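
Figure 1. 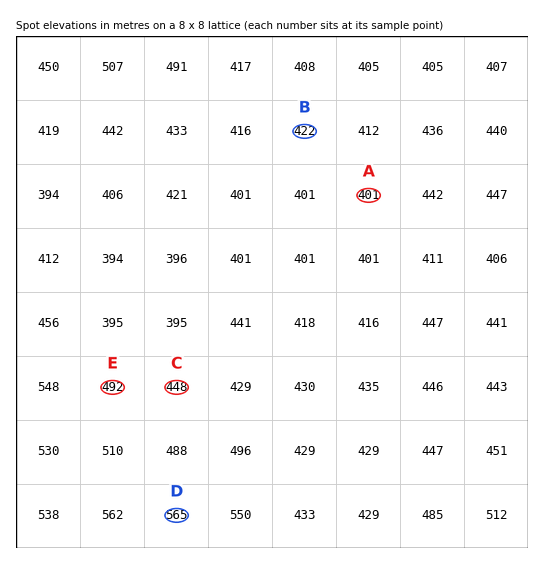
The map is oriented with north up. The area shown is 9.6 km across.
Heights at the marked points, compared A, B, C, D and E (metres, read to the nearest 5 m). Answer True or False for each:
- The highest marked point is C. False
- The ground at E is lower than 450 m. False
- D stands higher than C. True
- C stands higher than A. True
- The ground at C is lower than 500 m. True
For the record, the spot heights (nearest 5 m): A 400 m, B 420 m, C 450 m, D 565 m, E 490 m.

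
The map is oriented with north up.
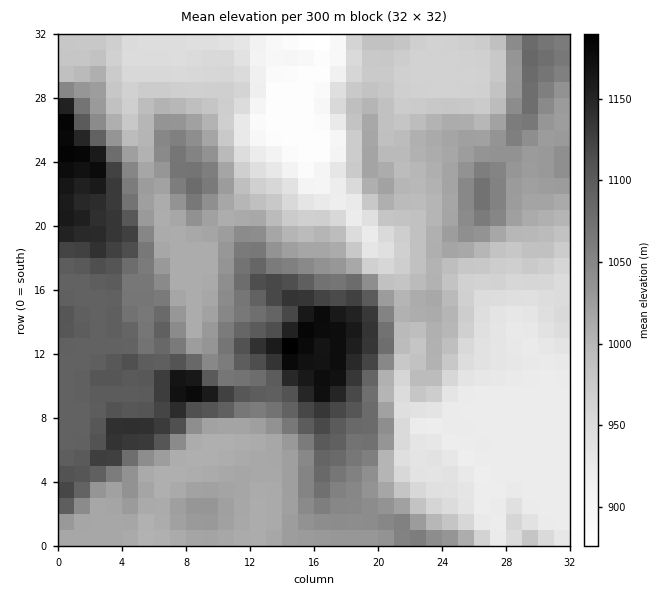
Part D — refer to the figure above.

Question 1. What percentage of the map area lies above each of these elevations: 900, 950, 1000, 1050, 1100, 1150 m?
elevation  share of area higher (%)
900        96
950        80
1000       60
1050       30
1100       13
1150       5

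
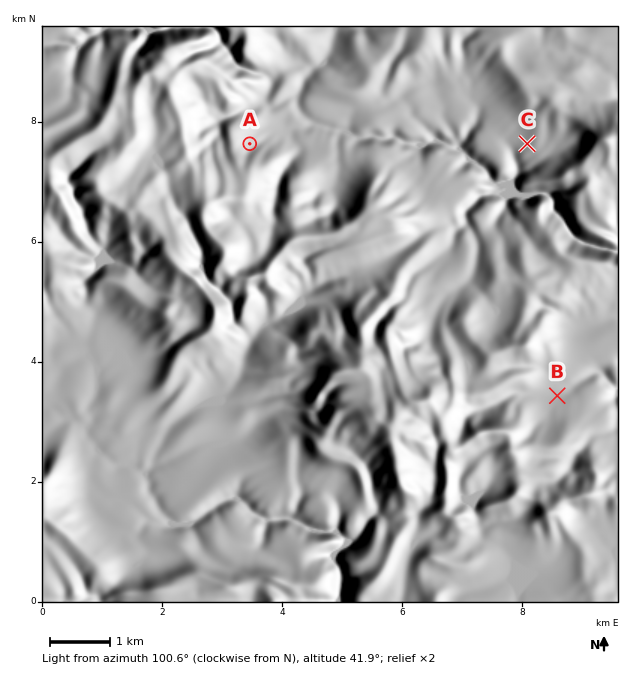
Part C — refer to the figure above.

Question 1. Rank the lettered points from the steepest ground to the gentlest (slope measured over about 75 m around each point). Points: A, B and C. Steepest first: A C B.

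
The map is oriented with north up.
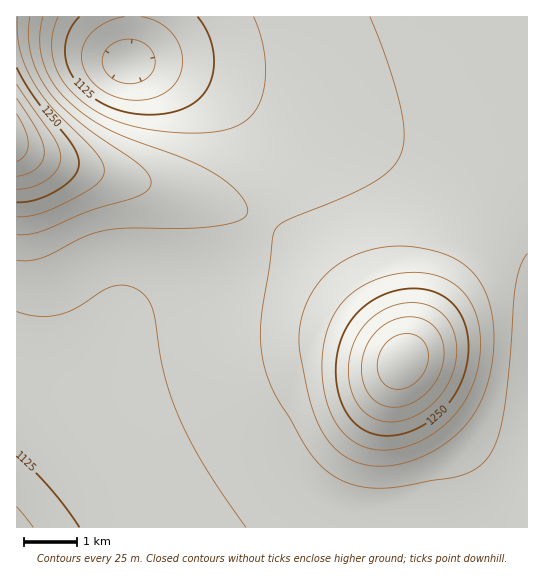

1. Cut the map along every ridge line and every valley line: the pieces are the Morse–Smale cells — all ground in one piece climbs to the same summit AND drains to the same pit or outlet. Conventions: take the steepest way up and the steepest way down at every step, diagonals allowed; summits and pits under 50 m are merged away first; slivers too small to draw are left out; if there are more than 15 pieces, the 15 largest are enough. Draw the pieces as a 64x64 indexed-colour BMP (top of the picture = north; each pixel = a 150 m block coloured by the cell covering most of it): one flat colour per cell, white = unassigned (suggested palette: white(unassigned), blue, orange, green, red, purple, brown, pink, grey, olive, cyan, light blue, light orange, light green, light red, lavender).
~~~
<image width="64" height="64" href="data:image/bmp;base64,Qk12CAAAAAAAAHYAAAAoAAAAQAAAAEAAAAABAAQAAAAAAAAIAAATCwAAEwsAABAAAAAAAAAA////ALR3HwAOf/8ALKAsACgn1gC9Z5QAS1aMAMJ34wB/f38AIr28AM++FwDox64AeLv/AIrfmACWmP8A1bDFABERERERERERERERERERERERERERERERERERERERERERERERERERERERERERERERERERERERERERERERERERERERERERERERERERERERERERERERERERERERERERERERERERERERERERERERERERERERERERERERERERERERERERERERERERERERERERERERERERERERERERERERERERERERERERERERERERERERERERERERERERERERERERERERERERERERERERERERERERERERERERERERERERERERERERERERERERERERERERERERERERERERERERERERERERERERERERERERERERERERERERERERERERERERERERERERERERERERERERERERERERERERERERERERERERERERERERERERERERERERERERERERERERERERERERERERERERERERERERERERERERERERERERERERERERERERERERERERETERERERERERERERERERERERERERERERERERERERERERMxEREREREREREREREREREREREREREREREREREREREREzMRERERERERERERERERERERERERERERERERERERERETMzERERERERERERERERERERERERERERERERERERERERMzMxEREREREREREREREREREREREREREREREREREREREzMzMRERERERERERERERERERERERERERERERERERERETMzMzERERERERERERERERERERERERERERERERERERERMzMzMxEREREREREREREREREREREREREREREREREREREzMzMzMRERERERERERERERERERERERERERERERERERETMzMzMzERERERERERERERERERERERERESERERERERERMzMzMzMRERERERERERERERERERERERESIREREREREREzMzMzMzERERERERERERERERERERERERIiERERERERETMzMzMzMxERERERERERERERERERERERIiIRERERERERMzMzMzMzMRERERERERERERERERERERIiIiEREREREREzMzMzMzMzERERERERERERERERERERIiIiIRERERERETMzMzMzMzMzMRERERERERERERERERIiIiIiERERERERMzMzMzMzMzMzMxERERERERERERERIiIiIiIREREREREzMzMzMzMzMzMzMxERERERERERERIiIiIiIiERERERETMzMzMzMzMzMzMzMRERERERERERIiIiIiIiIRERERERMzMzMzMzMzMzMzMzMRERERERERIiIiIiIiIhEREREREzMzMzMzMzMzMzMzMzERERERERIiIiIiIiIiIRERERETMzMzMzMzMzMzMzMzMxERERERIiIiIiIiIiIhERERERMzMzMzMzMzMzMzMzMzMRERERIiIiIiIiIiIiIREREREzMzMzMzMzMzMzMzMzMzERERIiIiIiIiIiIiIhERERETMzMzMzMzMzMzMzMzMzMxERIiIiIiIiIiIiIiIRERERMzMzMzMzMzMzMzMzMzMzESIiIiIiIiIiIiIiIiEREREzMzMzMzMzMzMzMzMzMzNCIiIiIiIiIiIiIiIiIRERETMzMzMzMzMzMzMzMzMzREIiIiIiIiIiIiIiIiIiERERMzMzMzMzMzMzMzMzM0RERCIiIiIiIiIiIiIiIiIhEREzMzMzMzMzMzMzM0REREREIiIiIiIiIiIiIiIiIiIRETMzMzMzMzMzMzREREREREQiIiIiIiIiIiIiIiIiIiERMzMzMzMzM0RERERERERERCIiIiIiIiIiIiIiIiIiIhEzMzMzM0REREREREREREREIiIiIiIiIiIiIiIiIiIiITMzM0REREREREREREREREQiIiIiIiIiIiIiIiIiIiIiMzRERERERERERERERERERCIiIiIiIiIiIiIiIiIiIiJEREREREREREREREREREREIiIiIiIiIiIiIiIiIiIiIkREREREREREREREREREREQiIiIiIiIiIiIiIiIiIiIiREREREREREREREREREREQiIiIiIiIiIiIiIiIiIiIiJEREREREREREREREREREQiIiIiIiIiIiIiIiIiIiIiIkREREREREREREREREREQiIiIiIiIiIiIiIiIiIiIiIiREREREREREREREREREQiIiIiIiIiIiIiIiIiIiIiIiJEREREREREREREREREQiIiIiIiIiIiIiIiIiIiIiIiIkREREREREREREREREIiIiIiIiIiIiIiIiIiIiIiIiIiRERERERERERERERCIiIiIiIiIiIiIiIiIiIiIiIiIiJEREREREREREREQiIiIiIiIiIiIiIiIiIiIiIiIiIiIkRERERERERERCIiIiIiIiIiIiIiIiIiIiIiIiIiIiIiRERERERERCIiIiIiIiIiIiIiIiIiIiIiIiIiIiIiIiJEREREREREIiIiIiIiIiIiIiIiIiIiIiIiIiIiIiIiIkREREREREQiIiIiIiIiIiIiIiIiIiIiIiIiIiIiIiIiRERERERERCIiIiIiIiIiIiIiIiIiIiIiIiIiIiIiIiJEREREREREIiIiIiIiIiIiIiIiIiIiIiIiIiIiIiIiIkREREREREQiIiIiIiIiIiIiIiIiIiIiIiIiIiIiIiIi"/>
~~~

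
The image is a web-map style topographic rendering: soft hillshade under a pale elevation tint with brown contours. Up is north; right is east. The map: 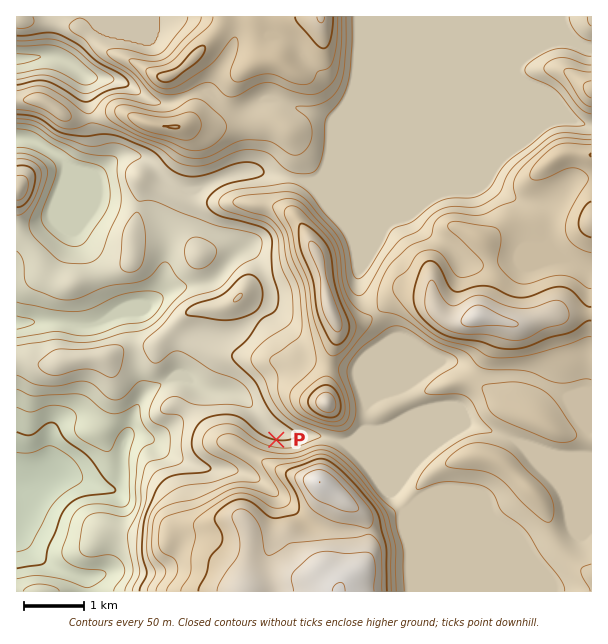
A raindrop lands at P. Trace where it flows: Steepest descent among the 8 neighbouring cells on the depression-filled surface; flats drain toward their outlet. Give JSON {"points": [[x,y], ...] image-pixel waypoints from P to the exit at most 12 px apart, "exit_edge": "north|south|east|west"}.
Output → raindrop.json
{"points": [[276, 440], [273, 428], [261, 419], [251, 407], [239, 395], [227, 392], [215, 392], [203, 389], [191, 381], [179, 381], [167, 381], [155, 387], [143, 398], [135, 410], [131, 422], [128, 434], [123, 446], [122, 458], [120, 470], [114, 482], [102, 488], [90, 483], [78, 479], [66, 477], [54, 476], [42, 479], [30, 482], [18, 485], [17, 485]], "exit_edge": "west"}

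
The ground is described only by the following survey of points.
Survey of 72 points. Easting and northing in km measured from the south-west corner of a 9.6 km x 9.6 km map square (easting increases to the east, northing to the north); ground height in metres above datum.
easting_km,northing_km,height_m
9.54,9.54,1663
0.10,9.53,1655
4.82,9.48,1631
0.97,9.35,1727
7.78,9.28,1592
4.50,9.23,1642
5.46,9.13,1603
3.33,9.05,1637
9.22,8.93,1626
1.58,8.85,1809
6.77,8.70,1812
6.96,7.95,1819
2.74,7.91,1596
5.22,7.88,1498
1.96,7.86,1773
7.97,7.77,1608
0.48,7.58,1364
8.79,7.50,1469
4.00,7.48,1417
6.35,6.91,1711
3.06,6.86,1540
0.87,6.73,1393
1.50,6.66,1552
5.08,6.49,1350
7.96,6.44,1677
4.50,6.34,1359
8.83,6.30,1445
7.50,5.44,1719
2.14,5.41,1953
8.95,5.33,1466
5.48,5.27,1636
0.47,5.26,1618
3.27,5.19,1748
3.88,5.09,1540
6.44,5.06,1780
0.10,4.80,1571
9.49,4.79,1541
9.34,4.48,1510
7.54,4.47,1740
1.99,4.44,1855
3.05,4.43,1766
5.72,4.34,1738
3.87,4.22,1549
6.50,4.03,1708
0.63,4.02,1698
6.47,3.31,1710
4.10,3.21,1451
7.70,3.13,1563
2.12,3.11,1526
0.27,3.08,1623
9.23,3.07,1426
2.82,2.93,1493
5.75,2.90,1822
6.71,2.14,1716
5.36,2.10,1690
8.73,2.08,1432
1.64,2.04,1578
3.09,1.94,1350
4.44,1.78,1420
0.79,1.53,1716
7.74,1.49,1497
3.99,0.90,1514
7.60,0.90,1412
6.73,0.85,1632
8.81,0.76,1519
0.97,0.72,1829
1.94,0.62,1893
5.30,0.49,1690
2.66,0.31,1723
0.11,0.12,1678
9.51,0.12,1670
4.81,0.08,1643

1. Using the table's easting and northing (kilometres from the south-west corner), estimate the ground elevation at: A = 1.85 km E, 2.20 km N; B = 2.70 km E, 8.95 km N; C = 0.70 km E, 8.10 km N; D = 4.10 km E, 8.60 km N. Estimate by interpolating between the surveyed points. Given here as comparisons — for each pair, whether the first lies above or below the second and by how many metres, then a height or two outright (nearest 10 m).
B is above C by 190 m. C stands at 1510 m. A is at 1550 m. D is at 1580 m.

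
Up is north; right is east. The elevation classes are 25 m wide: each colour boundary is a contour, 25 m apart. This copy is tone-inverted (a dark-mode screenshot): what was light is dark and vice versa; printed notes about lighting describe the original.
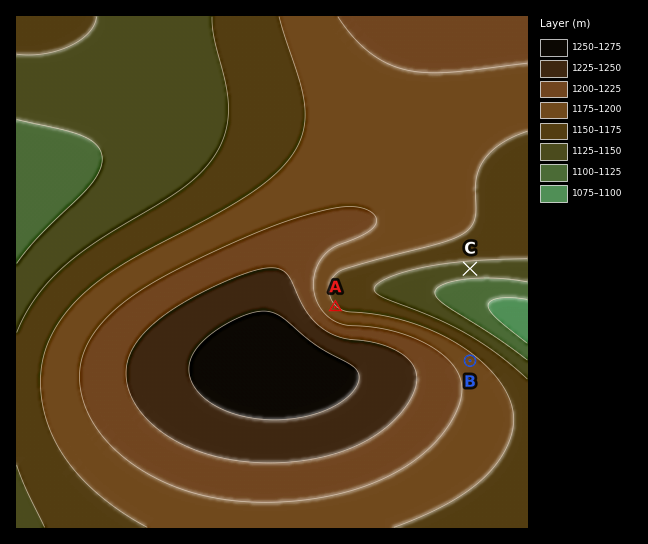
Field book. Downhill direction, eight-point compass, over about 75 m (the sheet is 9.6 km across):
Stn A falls NE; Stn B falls NE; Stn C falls S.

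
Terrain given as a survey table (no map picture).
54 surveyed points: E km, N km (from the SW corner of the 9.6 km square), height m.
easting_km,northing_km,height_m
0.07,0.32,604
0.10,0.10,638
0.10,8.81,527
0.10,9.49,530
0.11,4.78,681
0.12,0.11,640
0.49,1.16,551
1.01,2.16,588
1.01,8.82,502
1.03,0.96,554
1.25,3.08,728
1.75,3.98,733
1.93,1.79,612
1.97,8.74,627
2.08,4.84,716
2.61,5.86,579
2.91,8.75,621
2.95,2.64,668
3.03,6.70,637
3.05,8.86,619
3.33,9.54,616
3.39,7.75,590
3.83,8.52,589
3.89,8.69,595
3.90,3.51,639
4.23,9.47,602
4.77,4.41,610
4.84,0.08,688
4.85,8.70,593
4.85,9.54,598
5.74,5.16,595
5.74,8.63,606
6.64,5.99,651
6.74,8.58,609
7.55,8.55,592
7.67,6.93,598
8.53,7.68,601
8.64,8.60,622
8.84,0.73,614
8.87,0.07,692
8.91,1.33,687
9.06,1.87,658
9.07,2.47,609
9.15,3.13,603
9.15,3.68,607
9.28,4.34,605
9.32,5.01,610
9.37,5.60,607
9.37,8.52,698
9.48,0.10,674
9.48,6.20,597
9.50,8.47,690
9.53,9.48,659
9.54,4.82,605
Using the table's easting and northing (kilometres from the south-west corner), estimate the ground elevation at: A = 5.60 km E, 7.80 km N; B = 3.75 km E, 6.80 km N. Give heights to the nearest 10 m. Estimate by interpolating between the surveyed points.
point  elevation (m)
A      600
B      580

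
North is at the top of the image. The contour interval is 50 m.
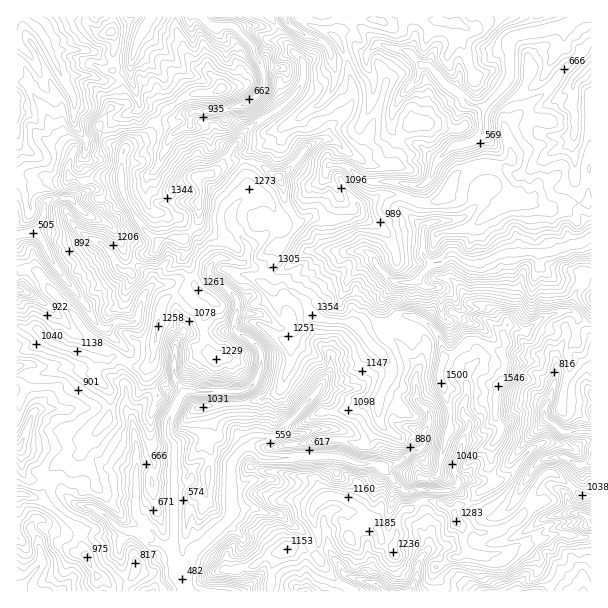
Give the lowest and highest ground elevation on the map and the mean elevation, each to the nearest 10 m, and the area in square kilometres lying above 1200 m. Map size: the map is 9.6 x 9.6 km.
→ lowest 480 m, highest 1690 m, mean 920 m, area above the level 14.2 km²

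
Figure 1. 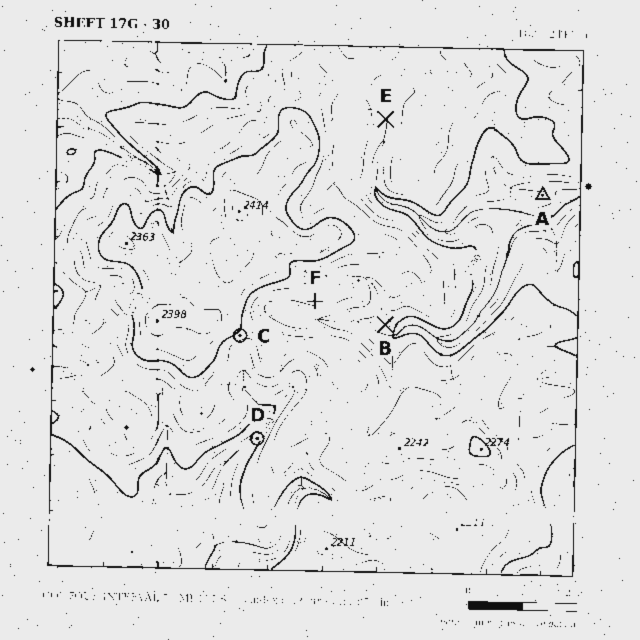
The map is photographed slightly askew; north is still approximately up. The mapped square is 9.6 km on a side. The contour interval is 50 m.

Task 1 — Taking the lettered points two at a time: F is below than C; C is above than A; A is below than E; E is above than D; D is below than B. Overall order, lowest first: A D B E F C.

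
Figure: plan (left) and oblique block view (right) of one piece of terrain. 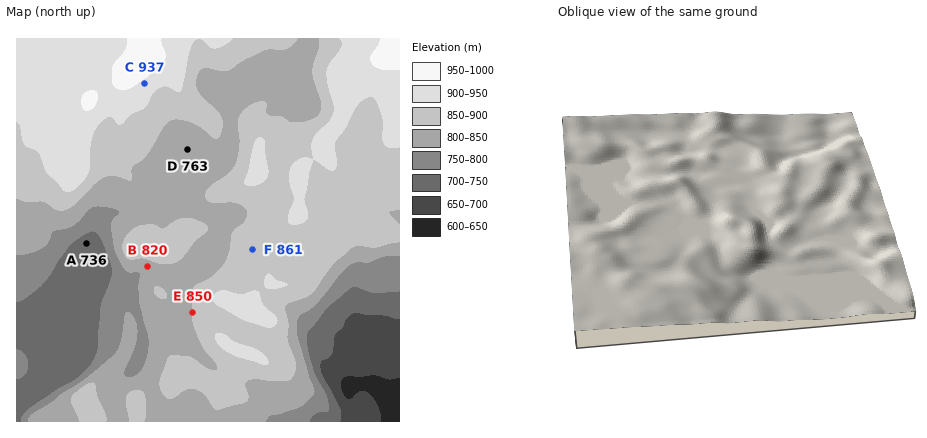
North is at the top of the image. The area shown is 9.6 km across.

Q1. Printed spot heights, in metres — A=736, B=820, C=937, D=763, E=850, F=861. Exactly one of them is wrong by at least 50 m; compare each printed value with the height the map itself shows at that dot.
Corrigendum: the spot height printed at D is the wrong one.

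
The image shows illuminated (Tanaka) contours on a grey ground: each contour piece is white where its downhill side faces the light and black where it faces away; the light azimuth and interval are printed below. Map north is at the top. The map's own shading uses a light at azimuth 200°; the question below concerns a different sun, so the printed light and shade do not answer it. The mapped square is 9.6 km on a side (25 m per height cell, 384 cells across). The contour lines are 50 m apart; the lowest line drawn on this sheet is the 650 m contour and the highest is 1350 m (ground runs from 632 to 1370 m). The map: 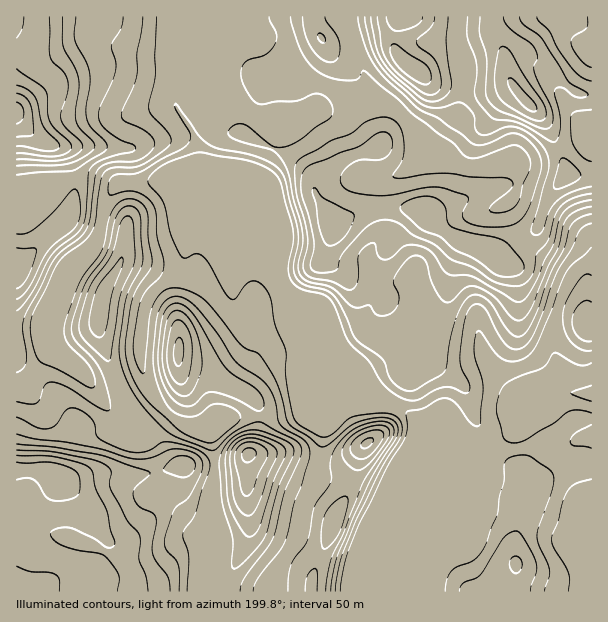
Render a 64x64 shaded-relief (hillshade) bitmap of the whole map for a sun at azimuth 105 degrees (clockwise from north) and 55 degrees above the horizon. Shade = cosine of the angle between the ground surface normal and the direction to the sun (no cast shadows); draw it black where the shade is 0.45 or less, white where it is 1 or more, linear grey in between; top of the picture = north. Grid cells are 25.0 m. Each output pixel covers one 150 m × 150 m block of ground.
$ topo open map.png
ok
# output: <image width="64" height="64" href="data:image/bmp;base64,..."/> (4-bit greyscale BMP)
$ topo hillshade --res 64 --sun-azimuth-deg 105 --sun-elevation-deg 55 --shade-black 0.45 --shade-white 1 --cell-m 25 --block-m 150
<image width="64" height="64" href="data:image/bmp;base64,Qk12CAAAAAAAAHYAAAAoAAAAQAAAAEAAAAABAAQAAAAAAAAIAAATCwAAEwsAABAAAAAAAAAAAAAAABEREQAiIiIAMzMzAERERABVVVUAZmZmAHd3dwCIiIgAmZmZAKqqqgC7u7sAzMzMAN3d3QDu7u4A////AKqrzMuqq7y7zeyqq93KqYed/9uqqqqql2iamZvN3Mu7qqq7u6qrvMzN7Kqqzduph5z/66qqqqqXeJmZms3cy7uqqqu7qru8zLzcqqm93LqHm+/rqqqqqqh4iIiazdzLuqqqqqqqu8zMvNyqqazdypiK7/yqqqqqqZh2Z4rN3Mu6qqqqqqqrzd3LzKqpi93bqInf/aqqqqqqqoZnis3Mu6qqqqqqqqvM3dzLqqh6zuy5d77+uqqqqqqqp2eKzdy7qqqqqqqqu7zN3cuqqHnO7bqGjv/KqqqqqqqoZ4rN3Lu6qqqqqqu8u7zdzLqXac7tyoVs/+uqqqqqqql3ibzcy7u6qrqqq8zLu8zMupZp3u7Lllr//KqqqqqqqoeJvN3Lu6qqq7u8zMurzM3KdFre7tuXaN/+uqqqqqqqiIis3cu7qpmrvMzMy7q7zdpjWt7u26l3rv/KqqqqqqqYiJvd3LuqmavMzMzLuqu922JJ3u7cuYic/+uqqqqqqpiIms3cu6qZq8zczLu6qr3sYknO7u26mJvv7KqqqqqqmIiavMu7qpmqu8y7uqqqre1hSc7u7cqYit7+uqqqqqqYiZq7u6qIiIiJmqmYd4ic3GA5ze7u2od4zu7KqqqqqpiJqruqmmZmd3eImYdmZ3mpMAe93e7bdEe+7uuqqqqqqZiau6qZd3d4mZqqqYd3eJgwA3mqvMtiE43//aqqqqqqqYmru6qpmImru7upmqqqqnIBWJmaqnIAJ9/+uqqqmry6iJq7u6qpiau7upm7u6qqqFR5u7qqljESa+7KqqmbzMuYiJq7qqmJq7upm8u6q7qql5vd3KqpdlRYzcuqmKzMy6mHiaqqmImqupisy5ibzKmIrN7cqqqZmYmqvMqYrMzLuqiImZmYmauoeby5ZpzcqZq83tyqqqqqqYm8y5m93My6qpmqqYmaqpdqzLY1rduqq7zd26qqqqqHiszLqs3cy7u7u7uqmaq6hXzclCa9y6u7u83bqqqqqGeavMu7zMy7u6u7u8uqqqllndxxFs3bu7u7zcuqqqqXaJqrvMzMu7u7u6qr3bqqqFe922AGztzMu7vMy6qqqoaJmqq83cu6q8y7qqrdyqqGad7rUAbO3My7q8zLqqqoeJqqqqzdy6mbzcupme3KqGV77utgBc7czLqrzMuqqnZ5qqqqq93LmIre25eJ7bqWRovv7GAFvdzMuqvMuqqoVpqru6qr3dqHet7rhnjtupU1i+/scQW93Mupq8y6qqdWmru7qqve2nZ63ux1ee7KlSR77u2CFazMy6mrzLqqlleaq7u6q97aZXre7IV57tqnImve7ZQlm8y7mavMqqqEWaqrzLqaztlles79lnnu7KgxWt7+t0aau7uZq8yqqWRquqrMuZrNyWaKzv63eO79uVE4zu7aiJqru5mry5iHZYvLqrupiby4Z5re/sl47v7Kcha97ty6mqu7mau5ZGeJrMu7u6iJq6doq97/2oje/9qVEozu7cuqq7upqqchWavMy7zLqHiqh3is3v/sqc3v7KlBSt7t3Kqru6qqpxBIvMy6rMyod5mHirze7+26q97tyoIX3u3cuqu6qqqoICes3LqrzKhniImru83u7syZve3cpRbO7cuqu7qqqqkwFZzdypq7mHeJmqu7vN7+3IiKze7XJc7ty6q7qqqqqUAEi93cqpmImZmZmaqa3/7cqXes7+kkvu7bq7qqqqqpQASKzdy6h3m7upmIiHnf/tyql3rf+0St7ty6qqqqqqggFpq7zLqIiszMupmHZ77+3KqpeM78ZIvd3LqqqqqqphA3mqqrqYiKvMzMuphVne3MqqqYvv2VerzLuqqqqqqVAFmqqpmZh3mru8y7qWR83cuqqqm+/riKu7uqqqqqqpMBaru6qZmHd5qqq7u6dEjMy6qqqr3u26vMuqqqqqqqggJ6vLuqqpiIiaqaqqqFNZzMu7qrve7bvN3KqqqqqqljJHm7zLu7qpmZqqqqqpY0e8yqmavN3bqs3dy7qqqph2ZVaJq7u7zLqqqqqqqqlkSKu5mJvN3dy7zd3MypmZmImYd3iJqqvNuqqqmru6qWRpu7mavN3d3cu93d3KmZqqqqmId4iIm83KqqmJrMuoVYvLqrvMzMzLuqvMzLmJqqqqqpiIiIeJzcqqmIirzKZXrcuszczMzMuqq7u7qZmqqqqqqZmIiImsupiIiJrLhWnd263d3c3dzLu7u7qZmqqqqqqqqZmZmaupiImZiJl2jO7brd7d3d3MzMzLupmqqqqqqqqqmZmaqod5qqh3d3i+7cu8zd3d3czMzMypmaqpmqqqqqqZmqqoVHrMp2Z3is3cqrq8zN3dzMzMzLmaqqmaqqq7qpqqqoU0jN2oZWibzduqqqu7zd3MzMzMuZqqmZqqqqqpqqqoQja93bhUaLzMy7qqu6vN3MzMzMy6mqqZmqqqqZmruoQSas3cuFRZvMy8y7u7u8zMu8zMzLqaqpmaqZqYiby5URWbzdyoZGnMy8zLu7vMzMu7zMzMuqqqmZmZmYeKzLchSau8zKhlesy8zMu7vM3Mu7u8zMy6qqqZmZmIdovMpRJqu7vLqGeKu8zMy6u8zdy7u7zNzLqqqqqpmYdmi8yUE4vMzMuXeJq7vMy7q7zN3Lu7vM3Muqq7qqmZh2eby3Mkirzdy5d5q7u7y7u7vM3cu7u8zdy6mruqmZiHaKu6YyR5vN3bl3m8y7u7u7"/>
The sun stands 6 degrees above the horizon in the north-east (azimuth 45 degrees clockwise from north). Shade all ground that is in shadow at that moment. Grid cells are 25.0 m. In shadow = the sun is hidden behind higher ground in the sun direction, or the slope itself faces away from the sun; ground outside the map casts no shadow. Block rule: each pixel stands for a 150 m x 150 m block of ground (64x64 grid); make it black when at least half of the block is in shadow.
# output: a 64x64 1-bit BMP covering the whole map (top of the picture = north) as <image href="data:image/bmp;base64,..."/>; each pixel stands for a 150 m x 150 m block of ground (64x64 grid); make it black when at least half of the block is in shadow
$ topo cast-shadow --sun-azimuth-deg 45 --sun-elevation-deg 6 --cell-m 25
<image width="64" height="64" href="data:image/bmp;base64,Qk0+AgAAAAAAAD4AAAAoAAAAQAAAAEAAAAABAAEAAAAAAAACAAATCwAAEwsAAAIAAAAAAAAA////AAAAAAAAAAADAAGAAAAAAAEAAAAAAAAAAAAAAAAAAB8BAAAAAAAAH4HAAAAAAAA/geAAGAAAAD/A4AAIAAAAf8DgAAAAIAA/wGAAAAA8AB/BgAAIADgAH8DAAAAAMAAPgPAAAAAwAAeAeAAAAAAAB8A8AAAAAAADwD4AAAAAAAOAHgAAAAAAAAAMAAAAAA4AAAAAYAAAHAeAAAPgAAA7/8AAH8AAAHf/4Af/wAAA/+fAB/vAwAHv5wAf88DgD+/AAH/gAPA/78AA/8AefD/PwAH/gH8+P8/AA/+c/z8/h8AH/x//Px+HwH/+P/8fH4OA//x//x4Pg4H//H//DAeBgf/8f/8EB4AB//x//wAHgAP/+f//AAOAA//5//8AA4AD/+P//gABwAP/g//4AAHgA//D//AABvAD/+P/wAAAcAP/4f8AAABwA//h/AACADAD/8D8A48AAAP/wDADz8AAD/+AAIfv4GA//4AP///4eH//AD//8fx///8CP//w/////wM///D/+P///x//8PAAH///P//wwAAOD/////AAABwP////4AAAGAf////AAAAQB////4cAAAAf////BwAAAB///P4EAAAAH//8fgAAAAAf//h8AAAAAB//4PwAAAAAH//A/AAAAAAPz8B4AAAAAA/PwHgAAAAAD4fwcAAAAAAHB+AwAA=="/>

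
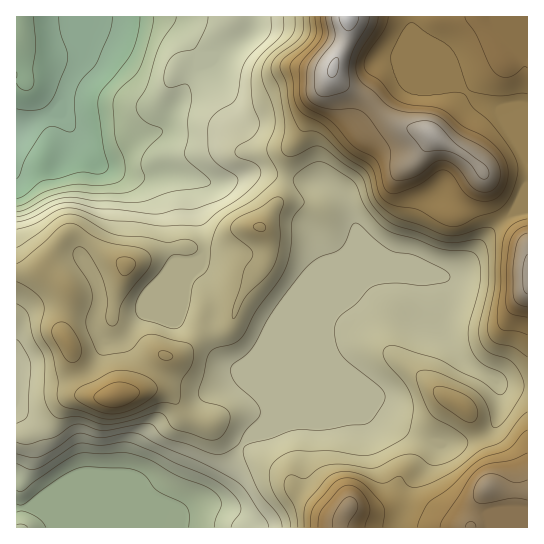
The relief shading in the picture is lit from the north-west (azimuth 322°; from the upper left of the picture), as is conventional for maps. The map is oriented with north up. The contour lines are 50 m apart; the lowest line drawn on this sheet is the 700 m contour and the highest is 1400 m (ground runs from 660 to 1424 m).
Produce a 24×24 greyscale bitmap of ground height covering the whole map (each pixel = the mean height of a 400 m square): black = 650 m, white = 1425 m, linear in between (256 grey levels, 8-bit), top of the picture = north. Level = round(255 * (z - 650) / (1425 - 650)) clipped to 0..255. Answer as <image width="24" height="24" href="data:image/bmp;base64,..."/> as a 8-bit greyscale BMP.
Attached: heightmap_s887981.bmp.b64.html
<image width="24" height="24" href="data:image/bmp;base64,Qk12BgAAAAAAADYEAAAoAAAAGAAAABgAAAABAAgAAAAAAEACAAATCwAAEwsAAAABAAAAAAAAAAAAAAEBAQACAgIAAwMDAAQEBAAFBQUABgYGAAcHBwAICAgACQkJAAoKCgALCwsADAwMAA0NDQAODg4ADw8PABAQEAAREREAEhISABMTEwAUFBQAFRUVABYWFgAXFxcAGBgYABkZGQAaGhoAGxsbABwcHAAdHR0AHh4eAB8fHwAgICAAISEhACIiIgAjIyMAJCQkACUlJQAmJiYAJycnACgoKAApKSkAKioqACsrKwAsLCwALS0tAC4uLgAvLy8AMDAwADExMQAyMjIAMzMzADQ0NAA1NTUANjY2ADc3NwA4ODgAOTk5ADo6OgA7OzsAPDw8AD09PQA+Pj4APz8/AEBAQABBQUEAQkJCAENDQwBEREQARUVFAEZGRgBHR0cASEhIAElJSQBKSkoAS0tLAExMTABNTU0ATk5OAE9PTwBQUFAAUVFRAFJSUgBTU1MAVFRUAFVVVQBWVlYAV1dXAFhYWABZWVkAWlpaAFtbWwBcXFwAXV1dAF5eXgBfX18AYGBgAGFhYQBiYmIAY2NjAGRkZABlZWUAZmZmAGdnZwBoaGgAaWlpAGpqagBra2sAbGxsAG1tbQBubm4Ab29vAHBwcABxcXEAcnJyAHNzcwB0dHQAdXV1AHZ2dgB3d3cAeHh4AHl5eQB6enoAe3t7AHx8fAB9fX0Afn5+AH9/fwCAgIAAgYGBAIKCggCDg4MAhISEAIWFhQCGhoYAh4eHAIiIiACJiYkAioqKAIuLiwCMjIwAjY2NAI6OjgCPj48AkJCQAJGRkQCSkpIAk5OTAJSUlACVlZUAlpaWAJeXlwCYmJgAmZmZAJqamgCbm5sAnJycAJ2dnQCenp4An5+fAKCgoAChoaEAoqKiAKOjowCkpKQApaWlAKampgCnp6cAqKioAKmpqQCqqqoAq6urAKysrACtra0Arq6uAK+vrwCwsLAAsbGxALKysgCzs7MAtLS0ALW1tQC2trYAt7e3ALi4uAC5ubkAurq6ALu7uwC8vLwAvb29AL6+vgC/v78AwMDAAMHBwQDCwsIAw8PDAMTExADFxcUAxsbGAMfHxwDIyMgAycnJAMrKygDLy8sAzMzMAM3NzQDOzs4Az8/PANDQ0ADR0dEA0tLSANPT0wDU1NQA1dXVANbW1gDX19cA2NjYANnZ2QDa2toA29vbANzc3ADd3d0A3t7eAN/f3wDg4OAA4eHhAOLi4gDj4+MA5OTkAOXl5QDm5uYA5+fnAOjo6ADp6ekA6urqAOvr6wDs7OwA7e3tAO7u7gDv7+8A8PDwAPHx8QDy8vIA8/PzAPT09AD19fUA9vb2APf39wD4+PgA+fn5APr6+gD7+/sA/Pz8AP39/QD+/v4A////ADcxMDAwMDAwNURUYnqlzdfGsrC9zNTS0jgxMDAwMDEzOURYcoyeudG/raqywNXZ1ks/MzExMTdDTl1qfI+Tn6ugoKGdqsfU02ZgSkNDRFFhbHRyeoKFhoWDi5KNkKS0wXZ3bGptZ29/h4d3c3R2dXZ2e4WLkpuarXOCj5yqnYqPjId7c3Nzc3NzdoKXpqSPm3OInqy5taWXhnx1c3Nzc3NzdoigopOEj3KJn52goqGdjHpzc3Nzc3N3go6QhoGHlXeUqpmRlZ6bkIR8c3Nzc3Z8g4F8eomep4Gco5OTjIiFjI+Md3Nzc3V4end2eI2wu4iYoJWViYODiI6Tg3Rzc3N1dnV1doWv05efoJSal4WDhYuTkn5zc3Nzc3NzdH+p3JeemJSgoo6Dg4iSlop2c3Nzc3N1eYGn24OUmJWOioSCgYiVnZB7d3RzeoKQmpWn0V94iX1xbmprbX2Un5B/fnd+maiyuLOusylDUkxKTFJYWmFziZCDfnqUvLy4u8nGrxYfIyUqO0VKUFpndoaBfYal0NfHyOHathAZFhooOkZOWWhzfZGQj6rD1eHi4uLPtAgSERgtPEFJW2hveZKirMnT2+bt3Mi5sA8PDxovQEZKWGNqeJS5ztXY2dTRwbaxsB8VEBgqO0lQVVplfpzP6uTXxLe2tba5uCIYEBEbLUVUU1RhgabO8unGuLW1tbvGxiUYEBATITxPUlNXaoyx3u7MuLW1t8HJxiYWEA8RHDRETldYW3OY0Pbiwba6v8bGxg=="/>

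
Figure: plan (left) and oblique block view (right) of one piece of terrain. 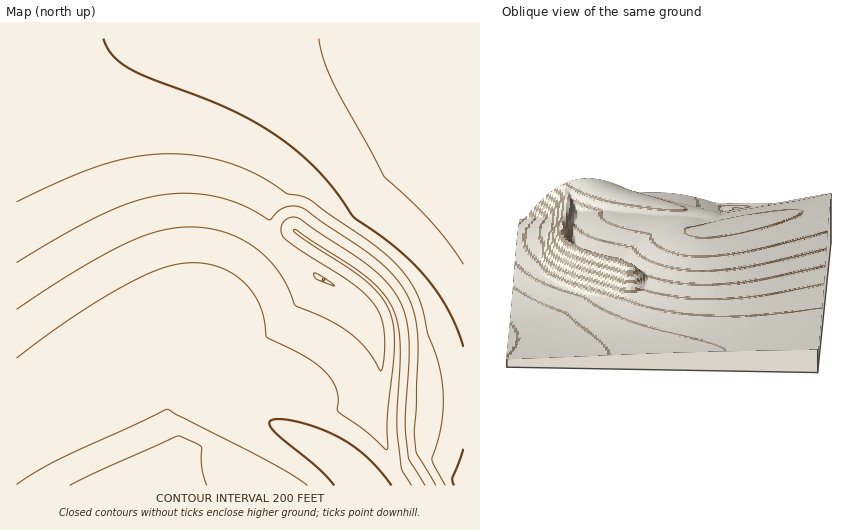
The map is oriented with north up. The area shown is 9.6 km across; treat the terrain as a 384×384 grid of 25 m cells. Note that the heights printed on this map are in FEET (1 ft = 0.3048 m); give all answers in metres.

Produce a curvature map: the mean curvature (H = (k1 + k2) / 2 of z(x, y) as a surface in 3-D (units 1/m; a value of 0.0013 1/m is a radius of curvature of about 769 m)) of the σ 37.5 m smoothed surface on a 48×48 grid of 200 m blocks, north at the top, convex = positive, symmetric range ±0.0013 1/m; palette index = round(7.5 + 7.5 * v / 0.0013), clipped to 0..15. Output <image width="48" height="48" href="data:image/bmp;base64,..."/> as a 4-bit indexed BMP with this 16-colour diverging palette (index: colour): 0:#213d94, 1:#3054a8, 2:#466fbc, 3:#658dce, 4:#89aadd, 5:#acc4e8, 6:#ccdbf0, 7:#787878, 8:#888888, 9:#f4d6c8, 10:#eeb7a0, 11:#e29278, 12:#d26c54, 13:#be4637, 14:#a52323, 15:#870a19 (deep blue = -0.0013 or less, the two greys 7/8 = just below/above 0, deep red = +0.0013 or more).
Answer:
<image width="48" height="48" href="data:image/bmp;base64,Qk32BAAAAAAAAHYAAAAoAAAAMAAAADAAAAABAAQAAAAAAIAEAAATCwAAEwsAABAAAAAAAAAAlD0hAKhUMAC8b0YAzo1lAN2qiQDoxKwA8NvMAHh4eACIiIgAyNb0AKC37gB4kuIAVGzSADdGvgAjI6UAGQqHAIiIiIdmZnd3dniIiIiIdXiIiIiIiIiINIiIiIiIdmZ4d4iIiIiHZ4iIiIiIl4iEZ4iIiIiIiIdmV4iIiIdmiIiIiIiHpnhGiIiIiIiIiIiIZXd3ZmaIiIiIiIiE2FNoiIiIiIiIiIiIhmVmeIiIiIiIiIiC+GWIiIiIiIiIiIiIdniIiIiIiIiIiIhj91eIiIiIiIiIiIiIZ4iIiIiIiIiIiHYm90eIiIiIiIiIiIiIaIiIiIiIiIiIZWdW91eIiIiIiIiIiIiHeIiIiIiIiIdmeIhV91eIiIiIiIiIiIiIeYiIiIiHZmd4iIhk+FeIiIiIiIiIiIiIaIiId2ZneIiIiIhk+FeIiIiIiIiIiIiIdod3d4iIiIiIiIhz+WaIiIiIiIiIiIiIiGeIiIiIiIiIiIhz6XWIiIiIiIiIiIiIiIeIh3iIiIiIiIhz6nV4iIiIiIiIiIiIiIeIiHeIiIiIiIhk2oV4iIiIiIiIiIiIiIh4iId4iIiIiIhV2oZ4iIiIiIiIiIiIiIiIiIh3iIiIiIg26oZoiIiIiIiIiIiIiIiIiIiHeIiIiIcn+YZoiIiIiIiIiIiIiIiIiIiId4iIiINI+IZoh3iIiIiIiIiIiIiIiIiIh3iIh0N9uIZod3eIiIiIiIiIiIiIiIiIiHeIc0euiIV3d3d3iIiIiIiIiIiIiIiIiIZ0Nnv5iHV3d3d3eIiIiIiIiIiIiIiIiIYleN6IiFd3d3d3d4iIiIiIiIiIiIiIiFN4n8iIhld3d3d3d3eIiIiIiIiIiIiIdEeN6YiIdXd3d3d3d3d4iIiIiIiIiIiHNYr7iIiHV3d3d3d3d3d3iIiIiIiIiIiEed6HeIhld3d3d3d3d3d3iIiIiIiIiIh0r8h3eHVXd3d3d3d3d3d3eIiIiIiIiIh1q5d3dkZ3d3d3d3d3d3d3d4iIiIiIiIh1mZh2Vnd3d3d3d3d3d3d3d3iIiIiIiIiGWIhWd3d3d3d3d3d3d3d3d3eIiIiIiIiHdVZ3d3d3d3d3d3d3d3d3d3d3iIiIiIiHd3d3d3d3d3d3d3d3d3d3d3d3d3d4d3d3d3d3d3d3d3d3d3d3d3d3d3d3d3d3d3d3d3d3d3d3d3d3d3d3d3d3d3d3d3d3d3d3d3d3d3d3d3d3d3d3d3d3d3d3d3d3d3d3d3d3d3d3d3d3d3d3d3d3d3d3d3d3d3d3d3d3d3d3d3d3d3d3d3d3d3d3d3d3d3d3d3d3d3d3d3d3d3d3d3d3d3d3d3d3d3d3d3d3d3d3d3d3d3d3d3d3d3d3d3d3d3d3d3d3d3d3d3d3d3d3d3d3d3d3d3d3d3d3d3d3d3d3d3d3d3d3d3d3d3d3d3d3d3d3d3d3d3d3d3d3d3d3d3d3d3d3d3d3d3d3d3d3d3d3d3d3d3d3d3d3d3d3d3d3d3d3d3d3d3d3d3d3d3d3d3d3d3d3d3d3d3d3d3d3d3d3d3d3d3d3d3d3d3d3d3d3d3d3d3d3d3d3d3d3d3d3d3d3d3d3d3d3d3d3d3d3d3d3d3d3dw=="/>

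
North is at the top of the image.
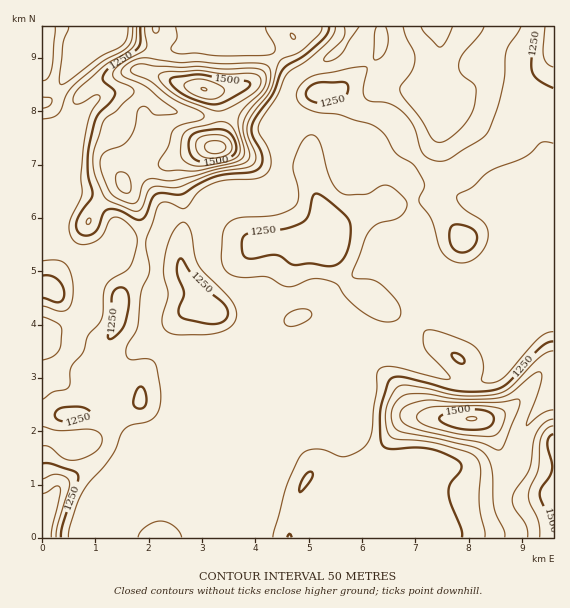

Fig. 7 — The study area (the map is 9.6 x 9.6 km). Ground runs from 1070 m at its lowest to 1630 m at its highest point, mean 1230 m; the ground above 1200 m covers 45.4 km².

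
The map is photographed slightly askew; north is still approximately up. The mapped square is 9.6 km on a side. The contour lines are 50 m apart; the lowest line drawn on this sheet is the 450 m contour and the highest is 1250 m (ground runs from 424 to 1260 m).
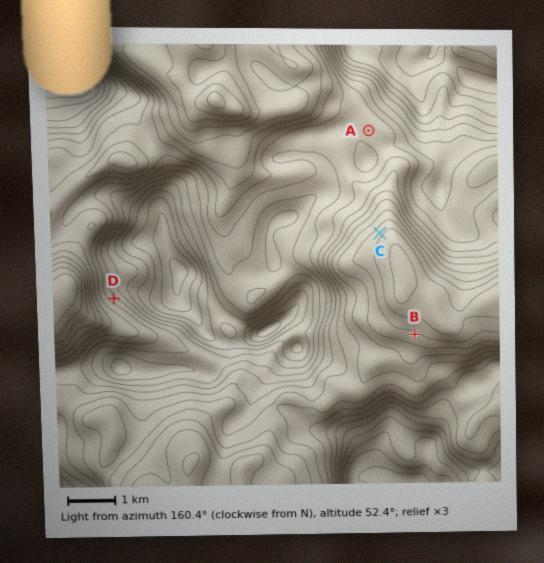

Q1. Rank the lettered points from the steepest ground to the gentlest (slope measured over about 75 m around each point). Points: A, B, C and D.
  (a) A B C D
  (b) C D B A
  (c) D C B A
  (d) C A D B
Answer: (c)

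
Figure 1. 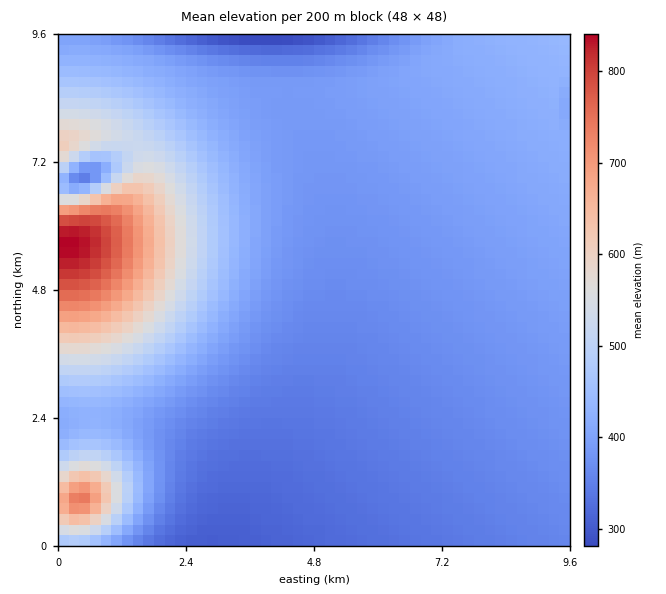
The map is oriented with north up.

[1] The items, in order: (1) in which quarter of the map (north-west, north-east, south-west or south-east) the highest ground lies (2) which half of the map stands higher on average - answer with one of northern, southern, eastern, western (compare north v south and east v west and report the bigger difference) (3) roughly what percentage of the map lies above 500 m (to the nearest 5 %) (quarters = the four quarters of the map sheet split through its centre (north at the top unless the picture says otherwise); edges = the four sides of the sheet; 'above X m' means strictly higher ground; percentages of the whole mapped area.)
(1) Look to the north-west quarter for the highest ground.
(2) Taken as a whole, the western half is higher than the eastern.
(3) Roughly 15 % of the ground is higher than 500 m.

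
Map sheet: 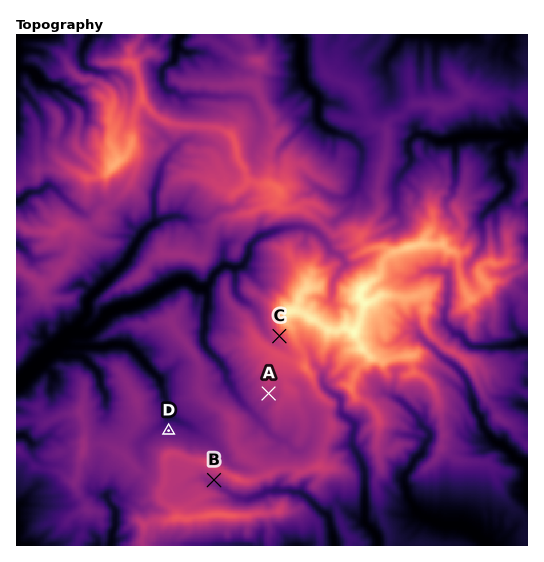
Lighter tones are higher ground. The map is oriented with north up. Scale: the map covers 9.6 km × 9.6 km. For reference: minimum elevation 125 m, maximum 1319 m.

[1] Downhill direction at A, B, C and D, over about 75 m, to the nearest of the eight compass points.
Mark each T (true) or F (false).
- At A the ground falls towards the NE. F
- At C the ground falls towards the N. F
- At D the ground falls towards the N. T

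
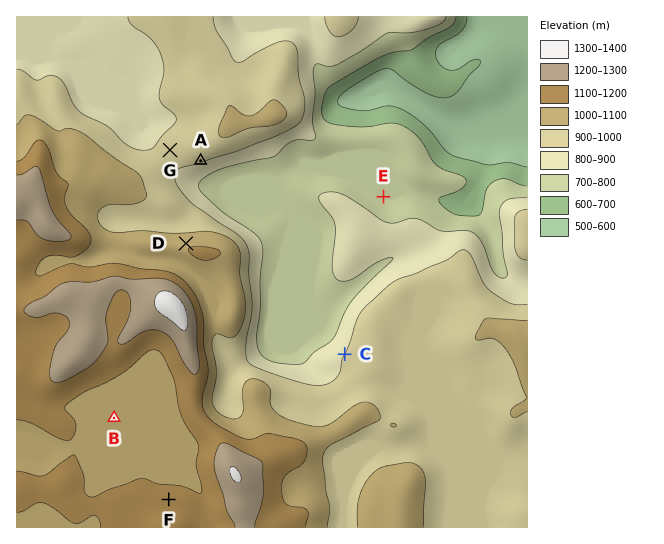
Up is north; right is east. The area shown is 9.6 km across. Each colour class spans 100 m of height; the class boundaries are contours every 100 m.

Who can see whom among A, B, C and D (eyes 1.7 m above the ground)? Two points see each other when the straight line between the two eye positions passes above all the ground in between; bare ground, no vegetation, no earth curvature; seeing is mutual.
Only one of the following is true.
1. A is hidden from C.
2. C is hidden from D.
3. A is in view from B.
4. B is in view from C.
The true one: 2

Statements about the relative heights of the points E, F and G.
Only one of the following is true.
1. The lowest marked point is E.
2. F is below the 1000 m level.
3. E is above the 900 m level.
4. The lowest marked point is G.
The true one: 1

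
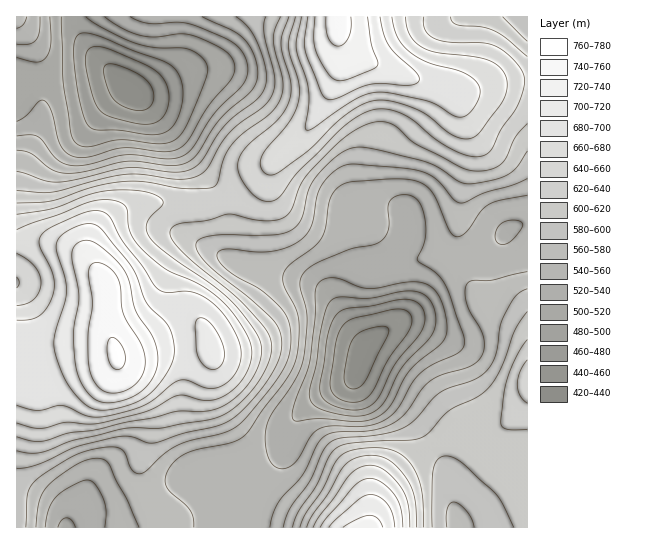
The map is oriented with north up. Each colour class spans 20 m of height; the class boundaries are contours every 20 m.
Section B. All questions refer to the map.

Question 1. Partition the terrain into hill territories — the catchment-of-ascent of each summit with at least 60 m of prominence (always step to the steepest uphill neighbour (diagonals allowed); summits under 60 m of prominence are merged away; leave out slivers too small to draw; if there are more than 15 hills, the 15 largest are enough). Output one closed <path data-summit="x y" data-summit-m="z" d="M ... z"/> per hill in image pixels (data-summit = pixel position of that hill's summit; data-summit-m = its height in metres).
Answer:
<path data-summit="117 354" data-summit-m="762" d="M167 16l-151 1 1 511 222 0 5-15 0-20-4-8-8-4 15-6 28-16 12-14 8-26 20-19 32-16 8-7 10-28-2-8-15-18-17-26-13-12-23-8-46-9-20-10-2-45-7-19-59-75-28-28 16-7 20-22 3-8 0-12z"/><path data-summit="338 21" data-summit-m="747" d="M527 16l-358 0-1 9 4 17 0 12-3 8-20 22-16 7 28 28 59 75 7 19 2 45 20 10 46 9 23 8 13 12 35 51 11-12 28-19 12-12 22-34 14-8 34-14 8-5 12-13 21-9z"/><path data-summit="365 527" data-summit-m="729" d="M527 223l-16 5-24 21-34 14-14 8-22 34-12 12-28 19-10 10-12 31-8 7-32 16-20 19-12 32-16 13-35 17 6 2 6 10 0 20-3 15 287-1z"/>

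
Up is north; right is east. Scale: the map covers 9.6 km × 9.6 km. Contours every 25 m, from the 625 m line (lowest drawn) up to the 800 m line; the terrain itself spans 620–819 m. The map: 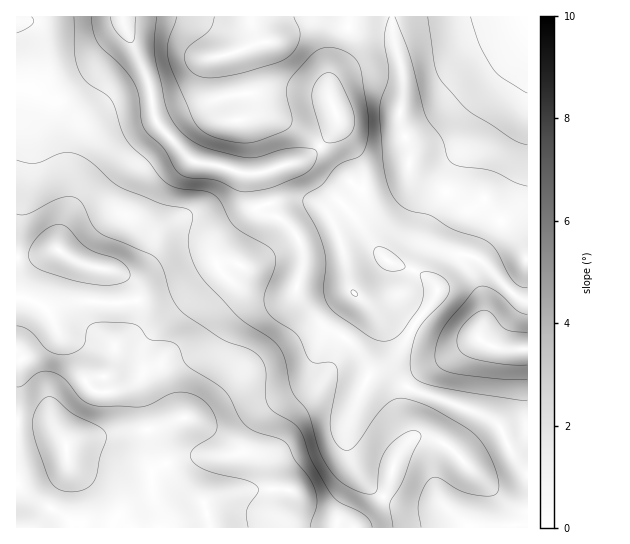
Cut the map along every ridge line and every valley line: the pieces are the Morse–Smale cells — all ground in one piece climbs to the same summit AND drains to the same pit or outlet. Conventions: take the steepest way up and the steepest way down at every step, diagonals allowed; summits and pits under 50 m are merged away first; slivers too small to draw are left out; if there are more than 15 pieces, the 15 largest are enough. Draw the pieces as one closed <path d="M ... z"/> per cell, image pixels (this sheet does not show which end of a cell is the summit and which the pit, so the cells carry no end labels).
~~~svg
<path d="M122 16l-106 1 0 510 511 1 1-55-16-19-11-25-7-8-15-8-65-22-27-15-18 0-1-9-9-16-14-14-18-8-7-6-23-29-1-5 7-22-2-21-6-13-14-14-10-6-6-19-2-21-21 0-24-8-25-4-33-34-7-13-2-24-4-13-19-42z"/><path d="M391 16l-268 0 0 5 26 64 6 33 5 9 24 27 13 9 21 2 24 8 21 0 2 21 6 19 10 6 14 14 6 13 2 21-7 22 1 5 23 29 7 6 18 8 14 14 9 16 1 9 18 0 27 15 41 13 39 17 7 8 11 25 15 18 1-213-11-20-24-25-8-14-8 4-11 0-13-9-34-16-10-10 0-20-9-27 3-48-10-35z"/><path d="M527 16l-135 1 1 22 10 35-3 48 9 27 0 20 10 10 34 16 13 9 11 0 8-4 8 14 24 25 10 20z"/>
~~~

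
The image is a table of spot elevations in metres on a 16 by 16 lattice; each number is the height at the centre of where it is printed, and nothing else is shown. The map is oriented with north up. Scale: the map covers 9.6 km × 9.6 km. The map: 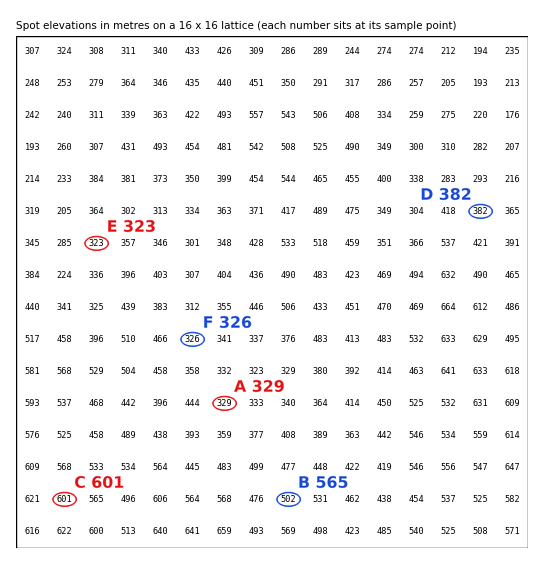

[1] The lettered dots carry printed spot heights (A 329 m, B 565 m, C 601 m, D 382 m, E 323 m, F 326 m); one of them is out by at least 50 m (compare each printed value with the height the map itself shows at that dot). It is B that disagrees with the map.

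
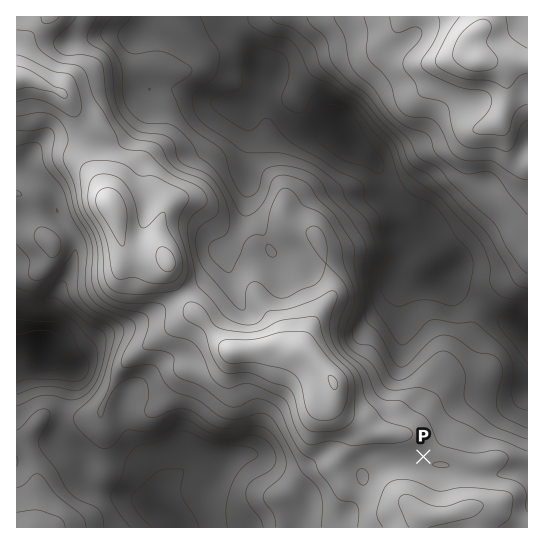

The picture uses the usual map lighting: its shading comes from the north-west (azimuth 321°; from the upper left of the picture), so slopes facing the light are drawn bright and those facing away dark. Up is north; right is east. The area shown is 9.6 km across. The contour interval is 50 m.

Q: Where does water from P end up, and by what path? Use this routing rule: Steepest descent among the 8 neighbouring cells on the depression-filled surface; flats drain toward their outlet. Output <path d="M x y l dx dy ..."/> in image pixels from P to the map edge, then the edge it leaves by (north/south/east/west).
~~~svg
<path d="M423 457l0 4 2 0 8-4 9-2 3-2 0-10 8-10 0-3 2-4 24-24 34 0 12-12 2-1"/>
exit: east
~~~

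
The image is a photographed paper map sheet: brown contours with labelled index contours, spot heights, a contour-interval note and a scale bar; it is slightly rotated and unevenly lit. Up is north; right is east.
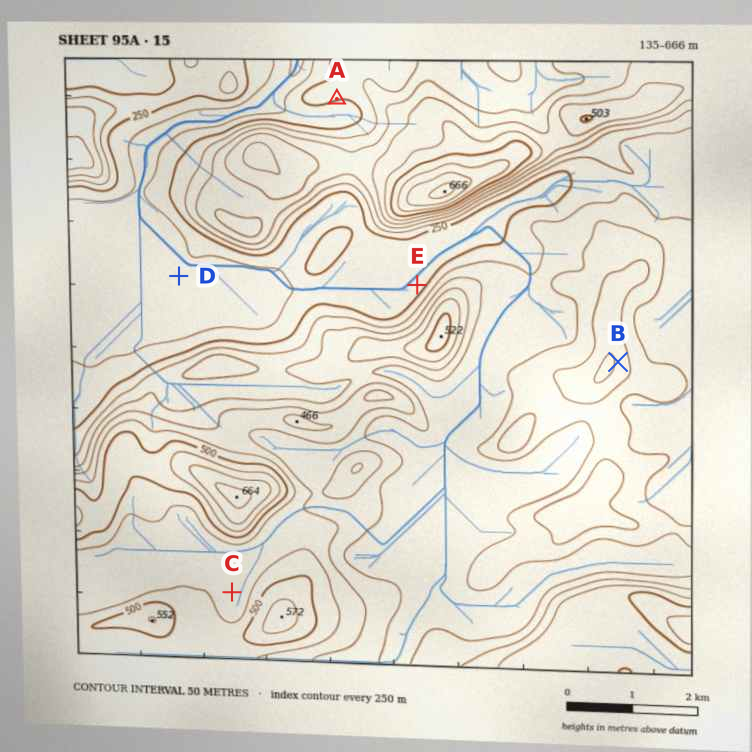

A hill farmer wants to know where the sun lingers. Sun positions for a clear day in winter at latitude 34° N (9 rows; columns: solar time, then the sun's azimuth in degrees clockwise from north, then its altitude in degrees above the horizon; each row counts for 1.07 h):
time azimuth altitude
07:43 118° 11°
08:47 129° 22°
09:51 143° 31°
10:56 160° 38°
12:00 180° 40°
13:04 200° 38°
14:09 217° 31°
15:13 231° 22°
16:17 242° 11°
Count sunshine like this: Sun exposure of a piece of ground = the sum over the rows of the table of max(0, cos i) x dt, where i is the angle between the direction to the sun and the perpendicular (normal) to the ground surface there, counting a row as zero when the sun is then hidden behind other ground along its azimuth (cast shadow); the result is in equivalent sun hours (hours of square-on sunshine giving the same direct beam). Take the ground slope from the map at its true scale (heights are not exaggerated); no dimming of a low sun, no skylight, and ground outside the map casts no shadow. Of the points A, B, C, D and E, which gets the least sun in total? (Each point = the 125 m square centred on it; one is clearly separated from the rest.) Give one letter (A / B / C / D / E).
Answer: E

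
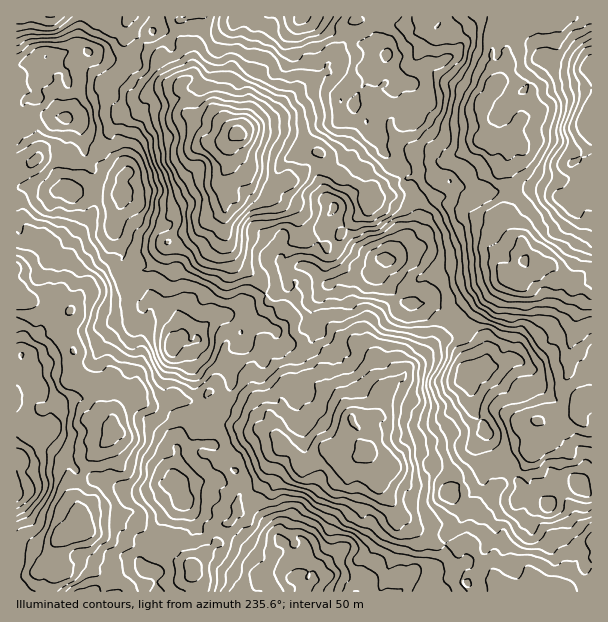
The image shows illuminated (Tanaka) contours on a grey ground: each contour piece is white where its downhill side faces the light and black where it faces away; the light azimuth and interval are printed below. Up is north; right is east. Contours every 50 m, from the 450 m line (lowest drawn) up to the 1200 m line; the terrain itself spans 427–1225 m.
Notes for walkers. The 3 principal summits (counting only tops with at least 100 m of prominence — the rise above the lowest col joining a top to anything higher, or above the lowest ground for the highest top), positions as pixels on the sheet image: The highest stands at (384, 258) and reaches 1217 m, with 265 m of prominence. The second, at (468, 372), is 1190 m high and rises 185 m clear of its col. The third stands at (171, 347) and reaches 1187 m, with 237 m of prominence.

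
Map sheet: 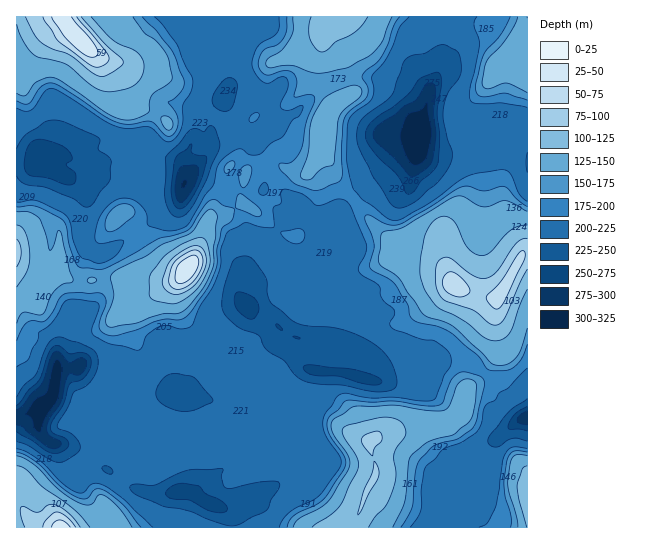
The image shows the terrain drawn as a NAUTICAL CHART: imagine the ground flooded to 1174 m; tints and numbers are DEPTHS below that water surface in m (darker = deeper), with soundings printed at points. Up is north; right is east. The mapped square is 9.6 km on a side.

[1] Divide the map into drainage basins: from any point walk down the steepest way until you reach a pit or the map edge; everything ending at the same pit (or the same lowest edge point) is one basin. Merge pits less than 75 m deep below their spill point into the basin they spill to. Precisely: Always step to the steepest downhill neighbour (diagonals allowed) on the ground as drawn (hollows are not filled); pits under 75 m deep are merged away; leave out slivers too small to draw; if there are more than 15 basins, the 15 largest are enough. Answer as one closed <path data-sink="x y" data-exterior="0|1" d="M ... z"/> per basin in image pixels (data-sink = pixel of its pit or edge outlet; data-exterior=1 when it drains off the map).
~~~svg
<path data-sink="42 409" data-exterior="0" d="M321 152l-14 21-21-2-10 14-1 13-17 13-11-6-8 0-14 11-14 1-4 5-4 17-11 24-15 17-12 3-24 0-18-4-52 1-12-7-1-4-1 4-7 6-20 1-14-9 0 234 8 5 10 15 5 3 310 0 10-14 8-24 9-16 0-8-7-25 10-5 39-9 23-2 22-16 4-15 0-8-6-17 2-15 28-35 5-12 1-9-16-2-22-8-7-6-5-13-12-13-8-4-29-7-8-5-19-18-19-25-12-12-11-23z"/><path data-sink="185 183" data-exterior="0" d="M346 16l-329 0-1 223 29-16 10 4 4 4 1 10-1 32 12 7 52-1 18 4 24 0 14-4 13-16 11-24 2-13 7-16 13-20 2-20 3-5 15 8 10-9 20-4 15 11 17 2 12-16 2-6 2-30 9-16-17-23 2-8 0-13 7-30 5-4 14-7z"/><path data-sink="421 135" data-exterior="0" d="M527 16l-180 0-23 15-7 30 0 13-2 8 17 23-9 16-2 32 8 9 11 23 12 12 19 25 19 18 8 5 29 7 8 4 12 13 8 16 10 6 21 6 11 0 4-4 19-35 8-5z"/><path data-sink="527 418" data-exterior="1" d="M527 253l-7 5-23 40 0 56-14 23-15 12-5 20-22 16-23 2-39 9-10 5 7 25 0 8-9 16-7 21-10 17 178-1z"/>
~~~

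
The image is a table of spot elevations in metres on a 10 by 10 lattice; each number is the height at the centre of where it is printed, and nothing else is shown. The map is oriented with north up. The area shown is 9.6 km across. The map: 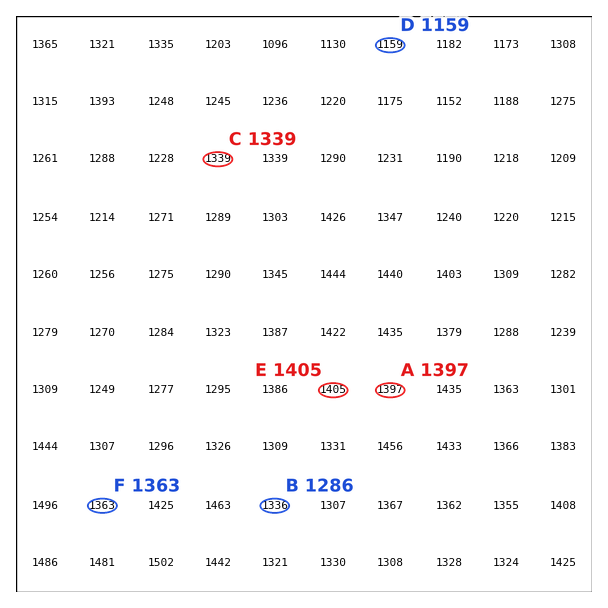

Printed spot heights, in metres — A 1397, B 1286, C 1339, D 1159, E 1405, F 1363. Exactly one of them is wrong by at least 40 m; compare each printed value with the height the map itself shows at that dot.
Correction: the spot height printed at B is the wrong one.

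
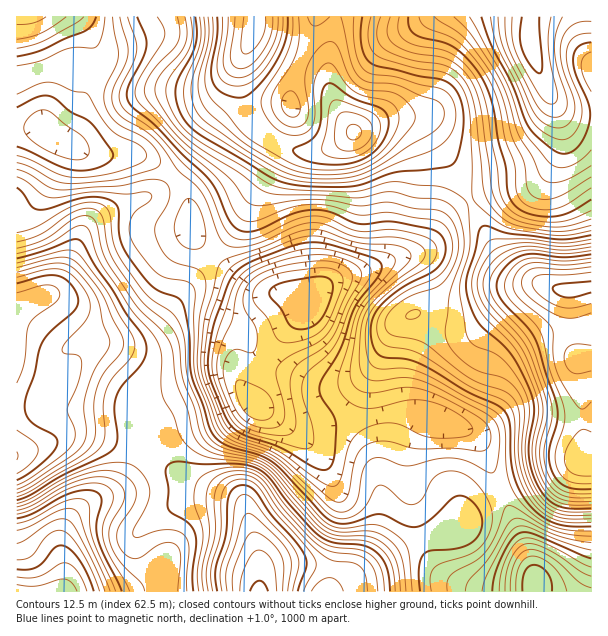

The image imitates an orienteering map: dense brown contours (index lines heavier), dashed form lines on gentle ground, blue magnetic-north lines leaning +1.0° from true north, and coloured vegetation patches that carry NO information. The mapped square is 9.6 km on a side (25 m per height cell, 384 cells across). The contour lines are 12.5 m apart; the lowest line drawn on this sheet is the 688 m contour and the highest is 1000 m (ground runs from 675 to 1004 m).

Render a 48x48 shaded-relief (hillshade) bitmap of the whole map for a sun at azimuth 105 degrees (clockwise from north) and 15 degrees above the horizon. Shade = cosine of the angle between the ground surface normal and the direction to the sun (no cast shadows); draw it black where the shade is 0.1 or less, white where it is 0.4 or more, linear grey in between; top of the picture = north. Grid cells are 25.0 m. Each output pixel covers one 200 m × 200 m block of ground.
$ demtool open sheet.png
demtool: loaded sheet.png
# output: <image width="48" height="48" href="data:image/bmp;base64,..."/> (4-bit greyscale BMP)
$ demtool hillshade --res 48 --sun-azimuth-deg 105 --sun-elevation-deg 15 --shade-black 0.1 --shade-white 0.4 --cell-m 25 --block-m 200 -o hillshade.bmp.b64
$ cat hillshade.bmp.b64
<image width="48" height="48" href="data:image/bmp;base64,Qk32BAAAAAAAAHYAAAAoAAAAMAAAADAAAAABAAQAAAAAAIAEAAATCwAAEwsAABAAAAAAAAAAAAAAABEREQAiIiIAMzMzAERERABVVVUAZmZmAHd3dwCIiIgAmZmZAKqqqgC7u7sAzMzMAN3d3QDu7u4A////AJmZdTI1d3UhEkac7sqHm97cuqq87rhmd5qpdCJGiHQgEkaL3cqIm97cqqq97rhlZ6qpdCJHmXUgAkaKzLqIms3Lqqq9/rhmZ6qpdCJXmoYxETaKvLqHibu6mZrN/rhmd6qpZCNXmZdTETaKvMqGaJqYiIq97ad3ibu5ZDNGeIhkIkebzduGV4mHd4ms24Zomt3KhURFZ3dlM1i83dyWVoiHZniruWRYqu7tqGVFVndlM1nN3duGVniHdnialjJHmu/+yoZlVmdlM1nO7cp1VoiHd3iZdBE2id7/7Kh2Znd1RFnO7KhlVoiHd4iYUgAleLze7bqId3d3ZWi8y5dkVoiHd4iHQQAleKq8zcuYh3iZh3iaqYdlVoiHd3h2MAAkZ5mavMupiImrupiIh3ZmZniId3d1IAAkZ5mJq8upiIm93bl2ZmZmd3iIiHdlMAAUZ5mIm7upiIrO/sl2VWd3eIiJiHdmQgATZ6mIm7upiJrP/8l1VWd3iJmYh3Z2ZCATaKqIq8upmJvf/rh2VWZneJmYh2Z3dTEUeKqYm8u6mazv/Jh2VWZmeJmYdmZ4dTEleLqYiru6qr3/+5iHZVVUV4mHdmeIdSEleLuoiau7qr3/+4iIZVVDRXiHdneIdDI1eKqpiJq7ur3/65mYdlQyJGiId3eHZDNGeJqqmZqrurzv65mph1QhEleIh2d2VEVniJmaqqq7qqve7KmqmGQQATaIh2ZlVVZ4mYmZqrzLqprN7bqZmXUgACRoh2VEVWZ4mniJq8zMuYms7tupmYYxABJGdlMzRWZ4mWZ5q8zLqYib3uy6mZdTIRE0VUIjNFZ3eEVoq8zLqYiJvN3LqZh1RDM0QyEiM0Z2ZkRWm8y7qZiImszMuqmHZmVUQyEjM0ZmVURFeszKmZmHeKvMy6mIiIh2VCI0RFZlRFVEac3KmZmHZoq8y6h3iZmHdTNGdmZlRHZUV7zKmamGVXmry6h3iZmIhkRomHdlVIdkRpu6mqqGRGiau6mHiZiIh2aKqodlVZl2VXiZmaqFRWeJqqmYmpiIiHebu5h2VZmXZWZ3eKl1RWd4maqqqqmIiIm8y6l2VZmYdmZmZ4hlVmZneJqrzLqYiJq8zLmHZZmZh2ZmZmZVZmZmd4mrzcuZmZrMy7qXZYmYh2d3ZURWZmZnd3eJvdyqmavMy7qYZZmId2d3ZURWZmZ4h2Vnrdy6qqvNzLqXZZmHd2Z3ZURWZmeZhkRGm8y6qrzd3cqHVamHd2VmZURWZniqljNGirupms3d3duGRKmHd2VFVURFZ4m7ljRoiJqZmr3d3tuFQ6qYiGQ0RUREZ5q7lkV5mHiYibzd7tt0M5mYiHUzNEMzV5vMp1aaqHiIiKzd7tljM3iIiYZDNEMhJYvduGabuYiIeKvN7shCNGZniIdTNEMQE3reyXebypiIeKvN3aYyNGZVZ3ZURVMQAlnO64eby6mYiJvN3KYzRWZVZmVVVmQQAUe+7JeLzLupiJq93JZEVndlVVRFZ2QgAke+/ZeKzMu6mZq83JZVZw=="/>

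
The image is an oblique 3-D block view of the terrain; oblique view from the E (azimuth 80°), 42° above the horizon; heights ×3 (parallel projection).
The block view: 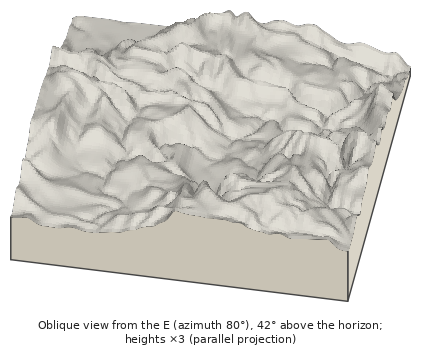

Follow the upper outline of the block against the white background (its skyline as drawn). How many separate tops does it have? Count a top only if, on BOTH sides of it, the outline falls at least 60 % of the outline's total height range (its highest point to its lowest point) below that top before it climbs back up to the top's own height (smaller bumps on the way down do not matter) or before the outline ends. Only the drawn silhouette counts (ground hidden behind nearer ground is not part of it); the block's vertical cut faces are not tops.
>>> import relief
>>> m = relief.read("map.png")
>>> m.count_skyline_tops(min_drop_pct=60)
0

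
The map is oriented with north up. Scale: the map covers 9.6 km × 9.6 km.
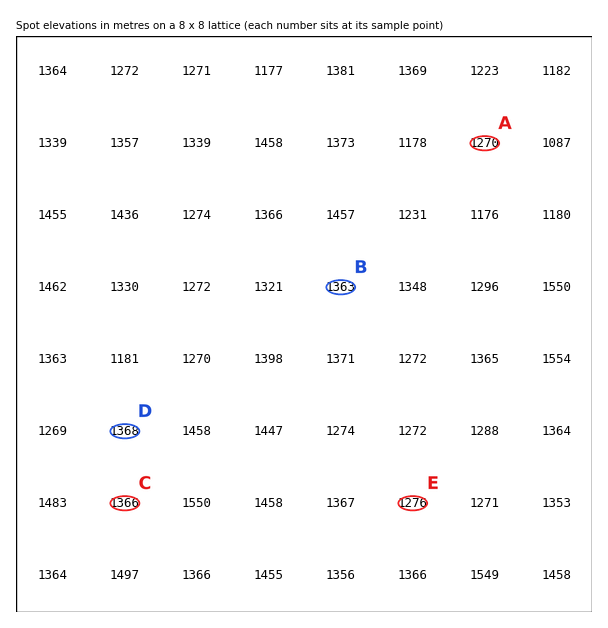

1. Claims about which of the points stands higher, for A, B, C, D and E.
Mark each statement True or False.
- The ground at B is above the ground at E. True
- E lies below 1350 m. True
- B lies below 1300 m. False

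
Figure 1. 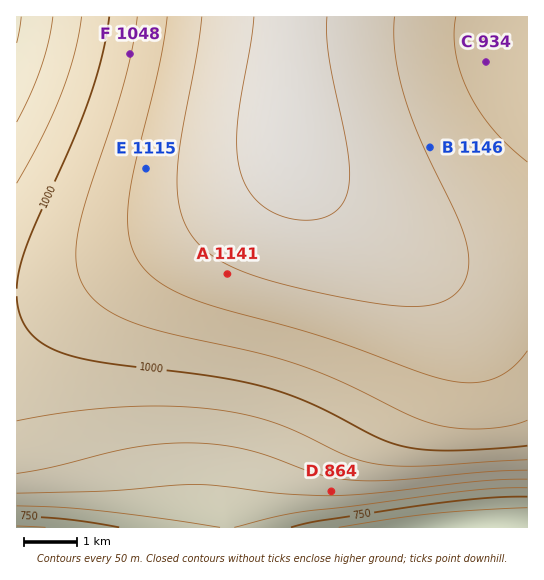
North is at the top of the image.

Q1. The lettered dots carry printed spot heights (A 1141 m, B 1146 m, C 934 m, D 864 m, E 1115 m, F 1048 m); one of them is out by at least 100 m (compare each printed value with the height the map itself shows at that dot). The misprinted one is C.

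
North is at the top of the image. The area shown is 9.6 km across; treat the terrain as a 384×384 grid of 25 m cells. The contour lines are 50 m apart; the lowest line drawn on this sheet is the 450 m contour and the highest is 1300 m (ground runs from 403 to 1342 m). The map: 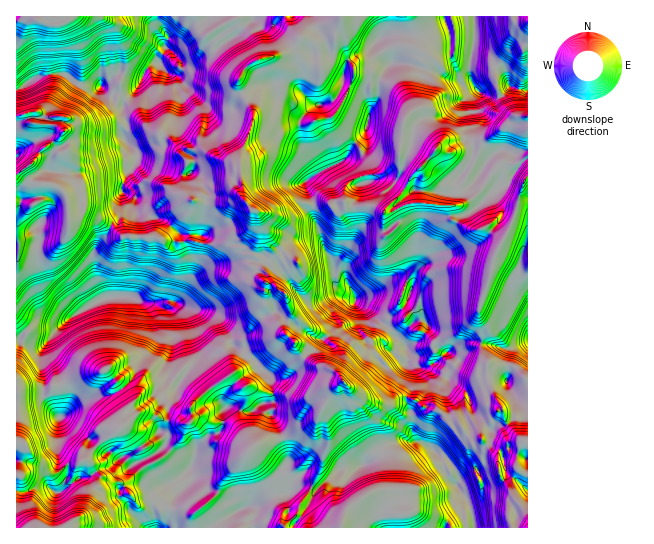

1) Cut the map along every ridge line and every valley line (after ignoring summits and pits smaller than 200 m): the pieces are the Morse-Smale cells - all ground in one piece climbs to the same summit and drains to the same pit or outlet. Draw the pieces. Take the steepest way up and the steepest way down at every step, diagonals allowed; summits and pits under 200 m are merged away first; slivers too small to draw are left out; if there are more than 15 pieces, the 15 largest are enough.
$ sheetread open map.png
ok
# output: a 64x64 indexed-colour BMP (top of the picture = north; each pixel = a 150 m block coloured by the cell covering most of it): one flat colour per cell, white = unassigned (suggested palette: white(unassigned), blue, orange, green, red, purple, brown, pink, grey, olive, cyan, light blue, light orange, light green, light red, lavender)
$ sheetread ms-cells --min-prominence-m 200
<image width="64" height="64" href="data:image/bmp;base64,Qk12CAAAAAAAAHYAAAAoAAAAQAAAAEAAAAABAAQAAAAAAAAIAAATCwAAEwsAABAAAAAAAAAA////ALR3HwAOf/8ALKAsACgn1gC9Z5QAS1aMAMJ34wB/f38AIr28AM++FwDox64AeLv/AIrfmACWmP8A1bDFACIiIiIiIiIiIiIiIiIiIREREREREREREREREQAKqqqqIiIiIiIiIiIiIiIiIiIiEREREREREREREREREAqqqqoiIiIiIiIiIiIiIiIiIRERERERERERERERERERCqqqqiIiIiIiIiIiIiIiIiIRERERERERERERERERERGqqqqqIiIiIiIiIiIiIiIiIREREREREREREREREREREQCqqqoiIiIiIiIiIiIiIiEREREREVVVEREREREREREQAKqqqiIiIiIiIiIiIiIiEREREREVVVVVEREREREREQAAqqqqIiIiIiIiIiIiIiIRERERERFVVVVRERERERERCqqqqqoiIiIiIiIiIiIiIREREREREVVVVVVVERERERGqqqqqqiIiIiIiIiIiIiERERERERERVVVVVVVRERERqqqqqqqqIiIiIiIiIiIiIRERERERERFVVVVVVVVRERqqqqqqqqoiIiIiIiIiIiIhERERERERFVVVVVVVVVVVqqqqoKqqqiIiIiIiIiIiIiEREREREREVVVVVVVVVVVWqqqoACqqqIiIiIiIiIiIiIREREREREVVVVVVVVVVVVaqqAAAKqqoiIiIiIiIiIiIhERERERERVVVVVVVVVVVQqqAAAACqqiIiIiIiIiIiIiERERERERVVVVVVVVVVVVAAAAAAAKqqIiIiIiIiIiIiIhEREREREVVVVVVVX///8zAAAAAAqqoiIiIiIiIiIiIiERERERERVVVVVVX////zMAAAAAqqqiIiIiIiIiIiIiIhERERERFVVVVVX/////MwAAAACqqqIiIiIiIiIiIiIiERERERFVVVVVX/////8zAAAAAKqqAiIiIiIiIiIiIiIhERERFVVVVf///////zMwAAAAAAACIiIiIiIiIiIiIiERERFVVVVf////////MzMAAAAAAAIiIiIiIiIiIiIiIRERFVVVVf///////w8zMzMAAAAABmZiIiIiIiIiIiIhERFVVVVV//////AAAAMzMzMwAAAGZmYiIiIiIiIiIiEREVFVVV/+7v//AAAAADMzMzAAAAZmZmIiIiIiIiIiERERERVVX+7u7/8AAAAAMzMzMAAABmZmZiIiIiIiIiIREREREVUe7u7v/wAAAAMzMzMwAAAGZmZmZiIiIiIiIhERERERER7u7u//AAAAMzMzMzAAAAZmZmZmZiIiERERERERERERHu7u7vAAAAAzMzMzMAAABmZmZmZmERERERERERERERHu7u7u4zMAADMzMzMzAAAGZmZmZmERERERERERERERHu7u7uMzMzAAMzMzMzMAAAZmZmZmYRERERERERERERHu7u7u4zMzMzMzMzMzMwAABmZmZmZhEREREREREREREe7u7u7jMzMzMzMzMzMzAAAGZmZmZmEREREREREREREe7u7u7jMzMzMzMzMzMzMwAAZmZmZmYRERERERERERER7u7u7uMzMzMzMzMzMzMzAABmZmZmZhERERERERERERHu7u7uMzMzMzMzMzMzMzMwAGZmZmZmYRFERBEREREREe7u7u4zMzMzMzMzMzMzM7AAZmZmZmZmREREQRERERER7u7u7jMzMzOzMzMzMzs7uwBmZmZmZpmUREREERERERHu7u7jMzMzM7szMzM7u7u7AGZmZmmZmZRERERBEREREYiO7uMzMzMzszMzM7u7u7sAZmZmmZmZlEREREQREREYiIiO4zdzMzM7szO7u7u7u7BmZmaZmZmUREREQREREYiIiIiHd3MzMzO7u7u7u7u7sGZmaZmZmZRERERBERERiIiIiHd3czMzMzu7u7u7u7uwZpmZmZmZmUREREERERGIiIiIh3d3MzMzO7u7u7u7u7tpmZmZmZmZREREQREREYiIiIiId3d3dzMzu7u7u7u7u2aZmZmZmZmURERBEREUiIiIiIiId3d3dzM7u7u7u7u7ZmmZmZmZmZRERERERESIiIiIiIiHd3d3M7u7u7u7u7tmZpaZmZmZkERERERERIiIiIiIiIgAd3e7u3d3u7u7u2ZmZpmZmZkAAERERERESIiIiIiIiIB3d7u3d3d3e7u7ZmZmmZmZmQAABERERERIiIiIiIiIiHd3d3d3d3d3u7tmZpmZmZmZAAAERERERETd3YiIiIiId3d3d3d3d3d3u2ZpmZmZmZAAAABERERERN3d3d3diIh3d3d3d3d3d3d3mZmZmZmZkAAAAERERERN3d3d3d2IiHd3d3d3d3d3d3eZmZmZmZmcAAAABERERE3d3d3d3diIh3d3d3d3d3d3d5mZmZmZnMzAAABERERE3d3d3d3d2IiHd3d3d3d3AAd3yZmZmczMzMAAAERERETd3d3d3d3diId3d3d3d3AAAADMyZnMzMzMzAAARERERN3d3d3d3d2IiHd3d3AAAAAAAMzMzMzMzMzMwERERERETd3d3d3d3YiId3dwAAAAAAAAzMzMzMzMzMzMRABERERE3d3d3d3YiIiAAAAAAAAAAADMzMzMzMzMzMxAAABERERERN3d3YiIiAAAAAAAAAAAAMzMzMzMzMzMzMAAAABERERETd3diIiAAAAAAAAAAAAAzMzMzMzMzMzMwAAAAARERERN3d2IiIgAAAAAAAAAAADMzMzMzMzMzMwAAAAAAERERN3d3YiIiIAAAAAAAAAAAAzAAMzMzMzMzAAAAAAABERE3d3d2IiIgAAAAAAAAAAA"/>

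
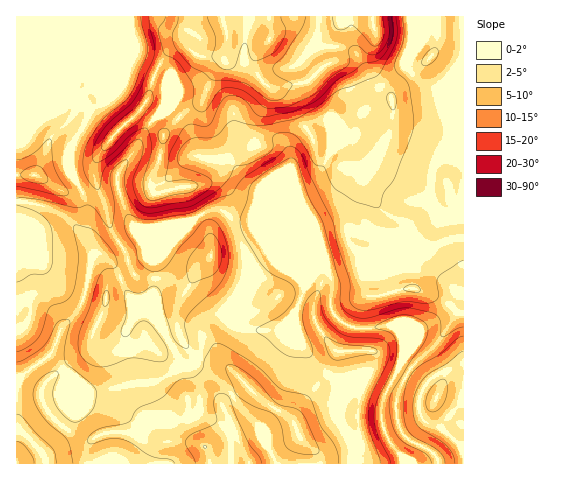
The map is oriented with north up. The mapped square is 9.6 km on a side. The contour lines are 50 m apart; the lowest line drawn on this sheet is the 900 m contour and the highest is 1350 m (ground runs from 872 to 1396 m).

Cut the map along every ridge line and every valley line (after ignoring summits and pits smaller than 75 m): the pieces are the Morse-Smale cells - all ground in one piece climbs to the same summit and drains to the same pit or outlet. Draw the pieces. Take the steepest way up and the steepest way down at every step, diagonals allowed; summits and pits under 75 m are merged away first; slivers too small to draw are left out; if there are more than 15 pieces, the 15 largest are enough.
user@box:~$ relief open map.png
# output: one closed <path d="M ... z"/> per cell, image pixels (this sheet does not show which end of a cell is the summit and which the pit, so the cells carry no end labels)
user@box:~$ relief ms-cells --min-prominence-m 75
<path d="M463 16l-446 0-1 83 61 0 10 9 0 11-16 28 1 28 9 14 8-4 6-7 1 8 10 21 4 21 14 22 10 23-14 4-11 7-4 23-12 25 0 7 6 6 13 5 17-2 17-6 8 5 14-4-7-18-7-31 1-34 39-41 14-8 13-1 13 9 18 1 38 16 33 33-8 4-42-18-6 0-15 11-8 22-19 24 3 7 8 6 13 5 30 0 15-15 6 26 17 23 23 17 20 1-14 14-8 17 7 17 11 13 13 1 19-7 14 19 2 8 59 0z"/><path d="M95 177l-6 8-8 4 6 19 0 12-3 12 1 8-7-11-16-15-26-10-20-2 0 20 16 5-2 11-14 10 0 24 14 35 0 8-4 10-10 7 1 132 28 0 0-5-3-6 10-9 19-25 1-7-8-20 0-11 3-8 21 19 6 1 32-8 27-3 28-15 0-5-12-20-10 5-5 0-8-5-17 6-17 2-13-5-6-6 0-7 12-25 4-23 11-7 14-4-10-23-14-22-4-21z"/><path d="M225 312l-14 5-7 6-2 6 0 18-5 9 7 4 21 5 24 23-3-1-12 7-12 10-8-4-26-1 5 29 6 12 8 9 3 15 193-1-1-7-14-19-19 7-11 0-8-7-10-16-2-8 8-17 14-14-20-1-23-17-17-23-6-26-15 15-30 0-17-7z"/><path d="M199 357l-11 8-9 2-22 14-31 4-32 8-6-1-21-19-3 8 0 11 8 25-13 18-17 18 3 10 164 1-2-15-8-9-6-12-5-29 26 1 8 4 8-8 18-10-23-21-21-5z"/><path d="M221 210l-13 1-14 8-39 41-1 34 8 34 7 14 11-8 8 14 8 8 6-9 0-18 2-6 7-6 14-5 19-24 8-22 5-4 10-7 6 0 38 17 5 1 7-4-37-35-34-14-18-1z"/><path d="M77 99l-61 2 1 74 18 0 33 18 13-4-10-18 0-24 16-28 1-9z"/><path d="M35 175l-19 0 0 26 20 3 26 10 16 15 6 10 3-31-5-16-2-2-7 3-9-1z"/><path d="M17 273l-1 57 3 1 10-11 1-13z"/><path d="M180 334l-10 9 11 22 4 1 7-4 5-6-9-8z"/><path d="M17 222l0 25 9-5 6-10 0-6z"/>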